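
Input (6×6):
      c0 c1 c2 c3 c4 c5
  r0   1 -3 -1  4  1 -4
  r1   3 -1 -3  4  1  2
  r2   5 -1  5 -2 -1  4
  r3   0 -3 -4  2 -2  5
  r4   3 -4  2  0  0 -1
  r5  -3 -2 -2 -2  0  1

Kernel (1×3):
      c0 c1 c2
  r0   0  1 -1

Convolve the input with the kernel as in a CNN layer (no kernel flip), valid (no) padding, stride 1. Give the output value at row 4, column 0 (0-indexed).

-6

The receptive field on the input at this output position is [3 -4 2]. Elementwise product with the kernel and sum: -4·1 + 2·-1.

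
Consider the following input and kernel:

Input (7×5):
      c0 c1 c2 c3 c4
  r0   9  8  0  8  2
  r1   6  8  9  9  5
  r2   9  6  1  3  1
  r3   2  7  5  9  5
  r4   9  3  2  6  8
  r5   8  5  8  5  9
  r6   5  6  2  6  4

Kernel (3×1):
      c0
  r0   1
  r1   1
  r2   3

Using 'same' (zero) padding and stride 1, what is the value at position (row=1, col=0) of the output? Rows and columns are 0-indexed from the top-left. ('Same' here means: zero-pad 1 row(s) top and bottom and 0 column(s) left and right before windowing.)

42

The receptive field on the zero-padded input at this output position is [9 / 6 / 9]. Elementwise product with the kernel and sum: 9·1 + 6·1 + 9·3.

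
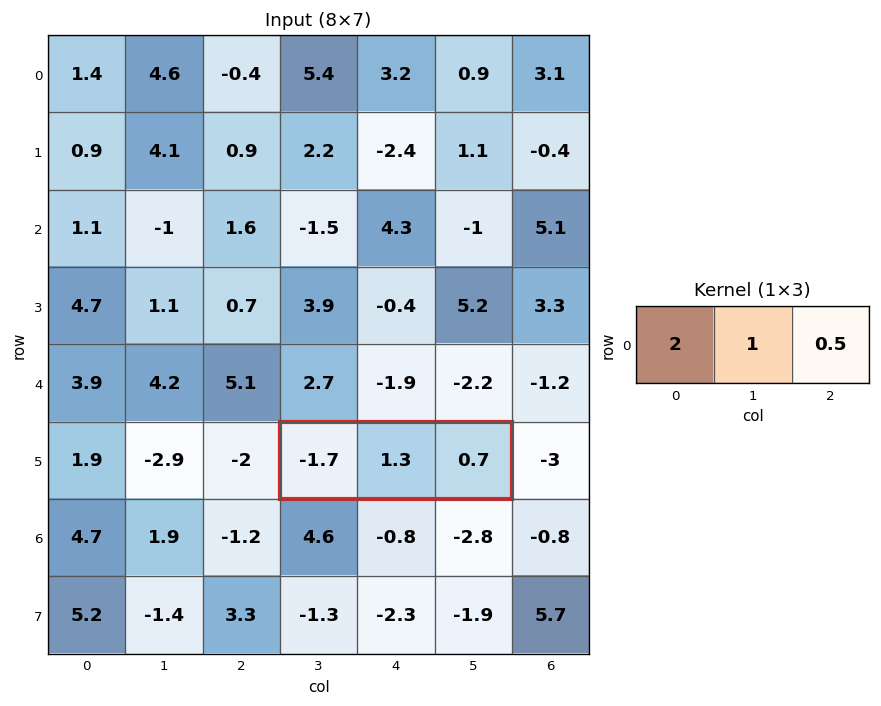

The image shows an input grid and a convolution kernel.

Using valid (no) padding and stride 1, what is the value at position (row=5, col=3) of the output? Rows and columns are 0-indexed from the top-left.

The receptive field on the input at this output position is [-1.7 1.3 0.7]. Elementwise product with the kernel and sum: -1.7·2 + 1.3·1 + 0.7·0.5.

-1.75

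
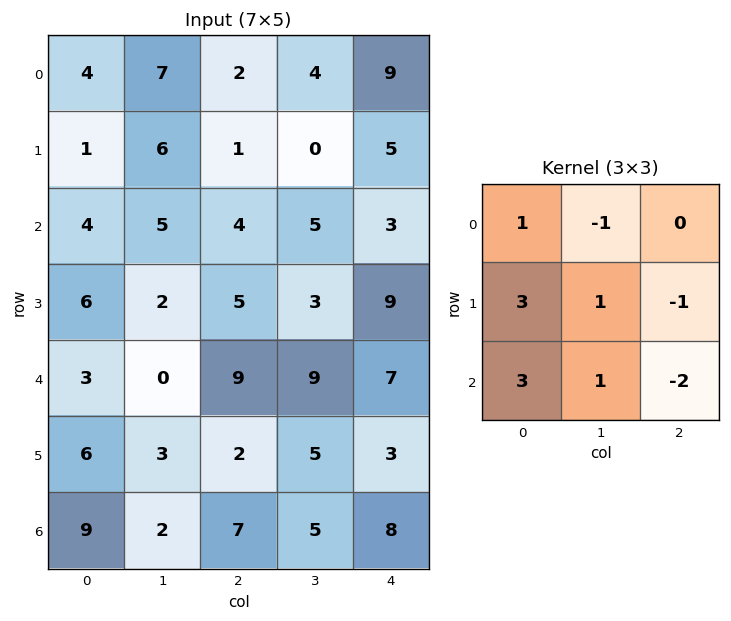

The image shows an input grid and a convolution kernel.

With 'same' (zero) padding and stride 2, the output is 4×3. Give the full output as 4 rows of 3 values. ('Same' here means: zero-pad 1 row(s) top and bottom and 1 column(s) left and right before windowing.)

-14 38 26
0 24 31
-3 -2 46
1 9 25

Output[0,0]: The receptive field on the zero-padded input at this output position is [0 0 0 / 0 4 7 / 0 1 6]. Elementwise product with the kernel and sum: 0·1 + 0·-1 + 0·3 + 4·1 + 7·-1 + 0·3 + 1·1 + 6·-2.
Output[0,1]: The receptive field on the zero-padded input at this output position is [0 0 0 / 7 2 4 / 6 1 0]. Elementwise product with the kernel and sum: 0·1 + 0·-1 + 7·3 + 2·1 + 4·-1 + 6·3 + 1·1 + 0·-2.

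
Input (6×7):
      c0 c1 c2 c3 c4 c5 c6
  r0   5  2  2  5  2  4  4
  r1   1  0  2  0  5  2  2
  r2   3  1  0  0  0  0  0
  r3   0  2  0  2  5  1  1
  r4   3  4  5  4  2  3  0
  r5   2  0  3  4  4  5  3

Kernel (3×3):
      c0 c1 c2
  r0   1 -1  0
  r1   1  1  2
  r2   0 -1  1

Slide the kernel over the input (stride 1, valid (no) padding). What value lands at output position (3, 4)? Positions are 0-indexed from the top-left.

7

The receptive field on the input at this output position is [5 1 1 / 2 3 0 / 4 5 3]. Elementwise product with the kernel and sum: 5·1 + 1·-1 + 2·1 + 3·1 + 0·2 + 5·-1 + 3·1.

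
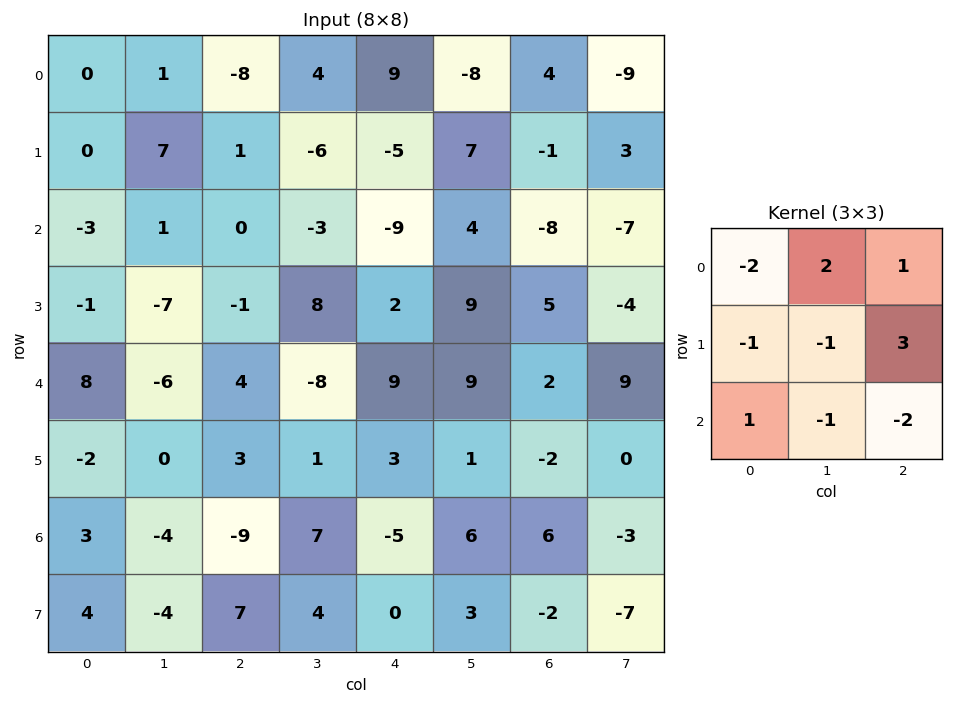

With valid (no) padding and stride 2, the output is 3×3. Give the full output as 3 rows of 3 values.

-14 44 -32
19 -22 18
12 -16 -31

Output[0,0]: The receptive field on the input at this output position is [0 1 -8 / 0 7 1 / -3 1 0]. Elementwise product with the kernel and sum: 0·-2 + 1·2 + -8·1 + 0·-1 + 7·-1 + 1·3 + -3·1 + 1·-1 + 0·-2.
Output[0,1]: The receptive field on the input at this output position is [-8 4 9 / 1 -6 -5 / 0 -3 -9]. Elementwise product with the kernel and sum: -8·-2 + 4·2 + 9·1 + 1·-1 + -6·-1 + -5·3 + 0·1 + -3·-1 + -9·-2.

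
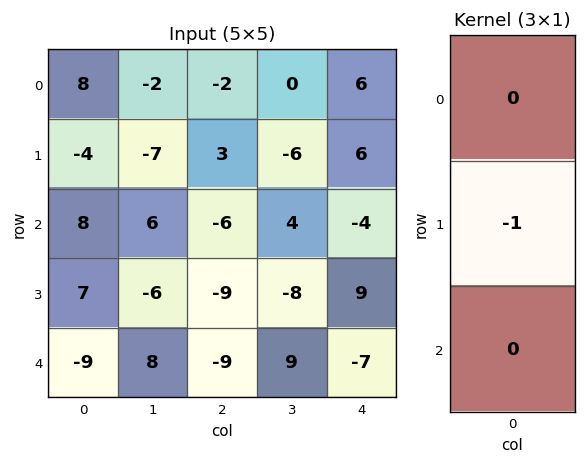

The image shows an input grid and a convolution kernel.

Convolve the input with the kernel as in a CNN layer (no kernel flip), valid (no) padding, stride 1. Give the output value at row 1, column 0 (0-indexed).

-8

The receptive field on the input at this output position is [-4 / 8 / 7]. Elementwise product with the kernel and sum: 8·-1.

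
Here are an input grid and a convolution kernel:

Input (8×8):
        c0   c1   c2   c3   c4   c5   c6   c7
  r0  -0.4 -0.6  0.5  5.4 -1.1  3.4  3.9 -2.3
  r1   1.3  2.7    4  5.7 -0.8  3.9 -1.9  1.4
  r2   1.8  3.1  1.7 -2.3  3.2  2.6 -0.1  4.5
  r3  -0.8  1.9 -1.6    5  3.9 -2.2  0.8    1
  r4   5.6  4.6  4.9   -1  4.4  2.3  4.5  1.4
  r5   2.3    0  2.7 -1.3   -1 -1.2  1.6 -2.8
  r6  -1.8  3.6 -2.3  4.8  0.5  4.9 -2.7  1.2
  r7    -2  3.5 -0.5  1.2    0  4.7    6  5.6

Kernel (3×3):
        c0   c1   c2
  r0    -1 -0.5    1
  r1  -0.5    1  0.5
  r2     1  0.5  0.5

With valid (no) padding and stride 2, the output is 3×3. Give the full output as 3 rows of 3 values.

Output[0,0]: The receptive field on the input at this output position is [-0.4 -0.6 0.5 / 1.3 2.7 4 / 1.8 3.1 1.7]. Elementwise product with the kernel and sum: -0.4·-1 + -0.6·-0.5 + 0.5·1 + 1.3·-0.5 + 2.7·1 + 4·0.5 + 1.8·1 + 3.1·0.5 + 1.7·0.5.

9.45 1.15 11.1
10.2 17 -0.55
-3.95 -2.8 0.65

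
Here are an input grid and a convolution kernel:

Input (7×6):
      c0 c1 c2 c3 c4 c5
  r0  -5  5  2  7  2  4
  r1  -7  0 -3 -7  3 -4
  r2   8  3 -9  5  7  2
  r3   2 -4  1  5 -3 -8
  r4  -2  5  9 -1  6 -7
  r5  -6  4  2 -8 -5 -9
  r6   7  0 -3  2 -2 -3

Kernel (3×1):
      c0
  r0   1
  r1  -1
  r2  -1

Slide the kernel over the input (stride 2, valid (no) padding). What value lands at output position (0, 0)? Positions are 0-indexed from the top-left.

The receptive field on the input at this output position is [-5 / -7 / 8]. Elementwise product with the kernel and sum: -5·1 + -7·-1 + 8·-1.

-6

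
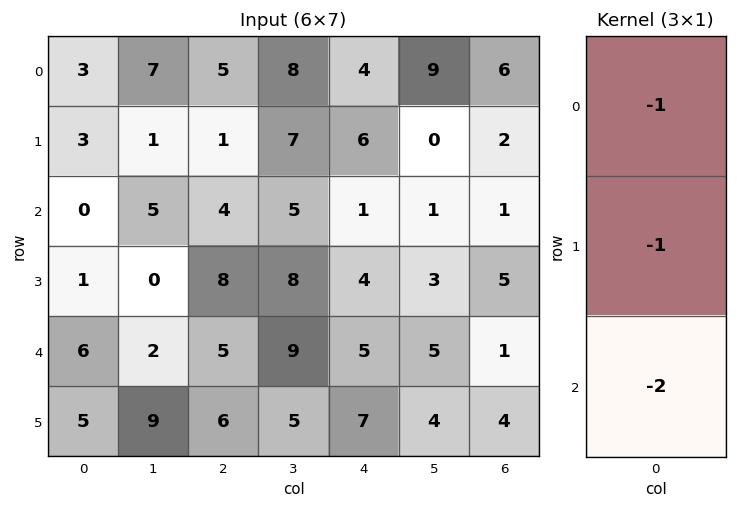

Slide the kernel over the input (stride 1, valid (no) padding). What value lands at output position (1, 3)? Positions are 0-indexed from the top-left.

The receptive field on the input at this output position is [7 / 5 / 8]. Elementwise product with the kernel and sum: 7·-1 + 5·-1 + 8·-2.

-28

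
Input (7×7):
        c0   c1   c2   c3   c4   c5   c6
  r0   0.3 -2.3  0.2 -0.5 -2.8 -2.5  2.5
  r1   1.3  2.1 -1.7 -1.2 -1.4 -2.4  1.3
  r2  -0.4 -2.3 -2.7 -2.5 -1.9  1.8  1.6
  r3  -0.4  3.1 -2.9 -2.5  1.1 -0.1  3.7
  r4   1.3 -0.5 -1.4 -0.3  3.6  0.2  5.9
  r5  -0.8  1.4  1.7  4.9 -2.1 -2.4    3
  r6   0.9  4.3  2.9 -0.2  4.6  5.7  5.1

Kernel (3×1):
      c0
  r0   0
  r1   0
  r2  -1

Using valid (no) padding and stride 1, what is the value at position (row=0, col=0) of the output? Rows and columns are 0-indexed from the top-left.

0.4

The receptive field on the input at this output position is [0.3 / 1.3 / -0.4]. Elementwise product with the kernel and sum: -0.4·-1.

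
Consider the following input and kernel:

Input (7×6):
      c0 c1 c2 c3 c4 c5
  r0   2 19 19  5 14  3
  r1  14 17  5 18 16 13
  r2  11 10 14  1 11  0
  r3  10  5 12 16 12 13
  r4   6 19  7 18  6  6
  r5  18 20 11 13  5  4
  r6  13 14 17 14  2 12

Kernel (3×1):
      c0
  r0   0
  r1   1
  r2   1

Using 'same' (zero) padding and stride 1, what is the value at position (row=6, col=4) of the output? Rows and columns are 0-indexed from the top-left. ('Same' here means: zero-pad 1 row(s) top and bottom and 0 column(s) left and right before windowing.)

The receptive field on the zero-padded input at this output position is [5 / 2 / 0]. Elementwise product with the kernel and sum: 2·1 + 0·1.

2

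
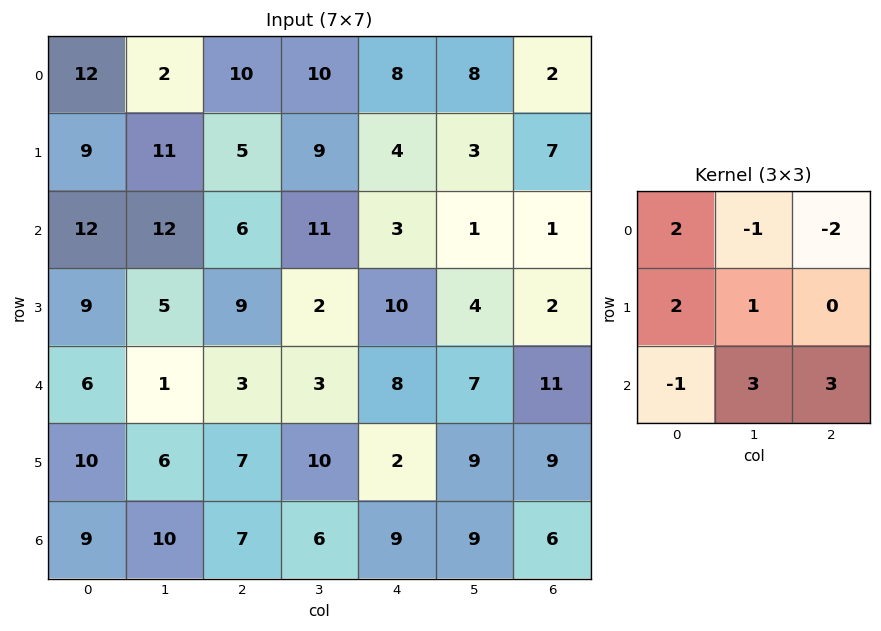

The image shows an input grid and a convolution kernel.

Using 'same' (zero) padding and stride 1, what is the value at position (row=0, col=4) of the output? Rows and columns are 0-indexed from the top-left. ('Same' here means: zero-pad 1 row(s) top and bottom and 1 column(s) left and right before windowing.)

40

The receptive field on the zero-padded input at this output position is [0 0 0 / 10 8 8 / 9 4 3]. Elementwise product with the kernel and sum: 0·2 + 0·-1 + 0·-2 + 10·2 + 8·1 + 9·-1 + 4·3 + 3·3.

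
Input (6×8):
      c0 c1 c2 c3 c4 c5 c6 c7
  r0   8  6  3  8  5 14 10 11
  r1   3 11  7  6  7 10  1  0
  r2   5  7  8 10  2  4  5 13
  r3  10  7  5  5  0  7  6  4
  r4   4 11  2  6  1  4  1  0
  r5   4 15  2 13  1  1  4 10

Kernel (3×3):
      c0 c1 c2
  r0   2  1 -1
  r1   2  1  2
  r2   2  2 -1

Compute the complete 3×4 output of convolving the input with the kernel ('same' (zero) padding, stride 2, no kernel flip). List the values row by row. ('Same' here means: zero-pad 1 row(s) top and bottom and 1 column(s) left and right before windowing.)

Output[0,0]: The receptive field on the zero-padded input at this output position is [0 0 0 / 0 8 6 / 0 3 11]. Elementwise product with the kernel and sum: 0·2 + 0·1 + 0·-1 + 0·2 + 8·1 + 6·2 + 0·2 + 3·2 + 11·-1.
Output[0,1]: The receptive field on the zero-padded input at this output position is [0 0 0 / 6 3 8 / 11 7 6]. Elementwise product with the kernel and sum: 0·2 + 0·1 + 0·-1 + 6·2 + 3·1 + 8·2 + 11·2 + 7·2 + 6·-1.

15 61 65 82
24 84 42 82
22 71 51 25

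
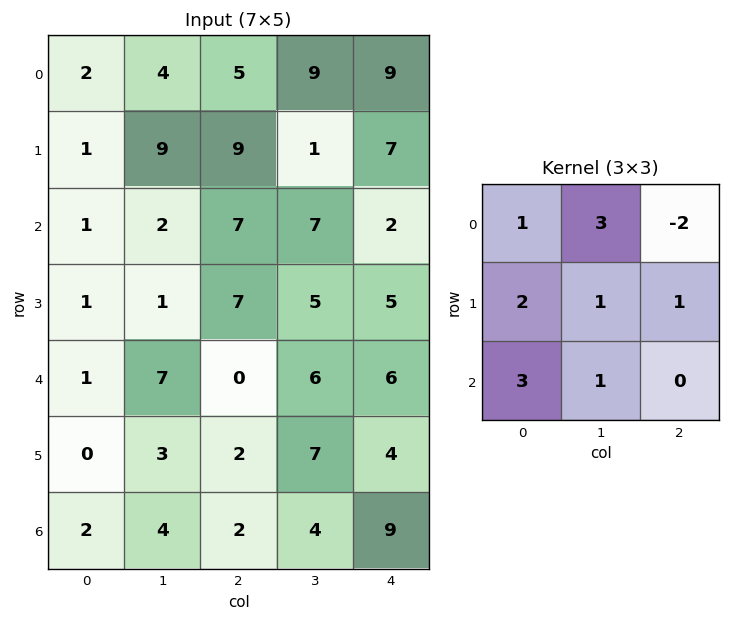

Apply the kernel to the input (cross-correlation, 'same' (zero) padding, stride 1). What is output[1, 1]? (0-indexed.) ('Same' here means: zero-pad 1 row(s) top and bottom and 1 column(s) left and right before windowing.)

29

The receptive field on the zero-padded input at this output position is [2 4 5 / 1 9 9 / 1 2 7]. Elementwise product with the kernel and sum: 2·1 + 4·3 + 5·-2 + 1·2 + 9·1 + 9·1 + 1·3 + 2·1.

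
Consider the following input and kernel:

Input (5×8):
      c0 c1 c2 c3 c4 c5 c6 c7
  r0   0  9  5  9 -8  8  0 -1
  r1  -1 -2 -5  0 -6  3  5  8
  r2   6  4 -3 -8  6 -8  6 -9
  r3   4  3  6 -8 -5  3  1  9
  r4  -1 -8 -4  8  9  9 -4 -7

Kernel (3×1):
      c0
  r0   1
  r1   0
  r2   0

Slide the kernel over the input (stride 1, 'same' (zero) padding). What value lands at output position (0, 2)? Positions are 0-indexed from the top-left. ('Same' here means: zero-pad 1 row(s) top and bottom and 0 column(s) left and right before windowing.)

0

The receptive field on the zero-padded input at this output position is [0 / 5 / -5]. Elementwise product with the kernel and sum: 0·1.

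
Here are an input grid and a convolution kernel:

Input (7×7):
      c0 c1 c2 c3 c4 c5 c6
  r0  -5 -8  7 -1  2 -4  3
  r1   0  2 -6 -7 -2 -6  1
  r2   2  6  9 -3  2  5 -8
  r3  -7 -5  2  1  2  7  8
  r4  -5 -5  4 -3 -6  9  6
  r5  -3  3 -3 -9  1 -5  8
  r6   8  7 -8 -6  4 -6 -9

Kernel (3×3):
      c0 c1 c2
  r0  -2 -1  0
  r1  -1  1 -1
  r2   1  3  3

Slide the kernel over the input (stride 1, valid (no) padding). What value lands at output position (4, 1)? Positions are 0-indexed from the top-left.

The receptive field on the input at this output position is [-5 4 -3 / 3 -3 -9 / 7 -8 -6]. Elementwise product with the kernel and sum: -5·-2 + 4·-1 + 3·-1 + -3·1 + -9·-1 + 7·1 + -8·3 + -6·3.

-26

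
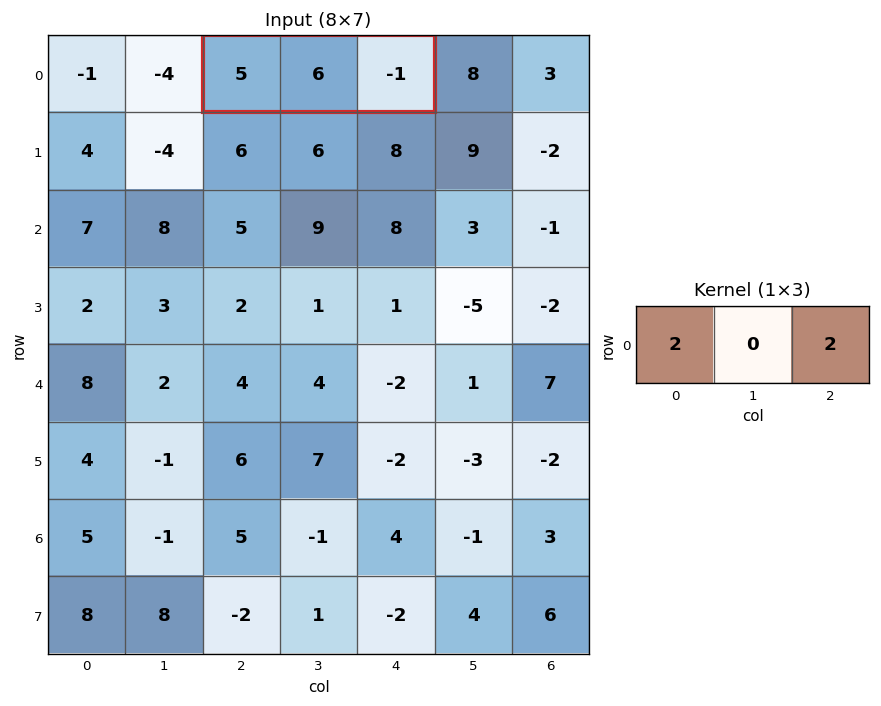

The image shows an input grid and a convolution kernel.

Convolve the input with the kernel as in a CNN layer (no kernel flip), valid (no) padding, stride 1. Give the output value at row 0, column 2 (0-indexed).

8

The receptive field on the input at this output position is [5 6 -1]. Elementwise product with the kernel and sum: 5·2 + -1·2.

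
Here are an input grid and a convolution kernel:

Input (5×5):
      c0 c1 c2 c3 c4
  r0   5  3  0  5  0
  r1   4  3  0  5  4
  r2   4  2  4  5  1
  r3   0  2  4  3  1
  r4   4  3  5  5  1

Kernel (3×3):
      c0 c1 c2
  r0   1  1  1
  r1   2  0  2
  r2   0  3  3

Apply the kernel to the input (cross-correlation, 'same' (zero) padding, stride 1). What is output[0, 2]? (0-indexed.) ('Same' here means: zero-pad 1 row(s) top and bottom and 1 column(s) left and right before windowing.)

31

The receptive field on the zero-padded input at this output position is [0 0 0 / 3 0 5 / 3 0 5]. Elementwise product with the kernel and sum: 0·1 + 0·1 + 0·1 + 3·2 + 5·2 + 0·3 + 5·3.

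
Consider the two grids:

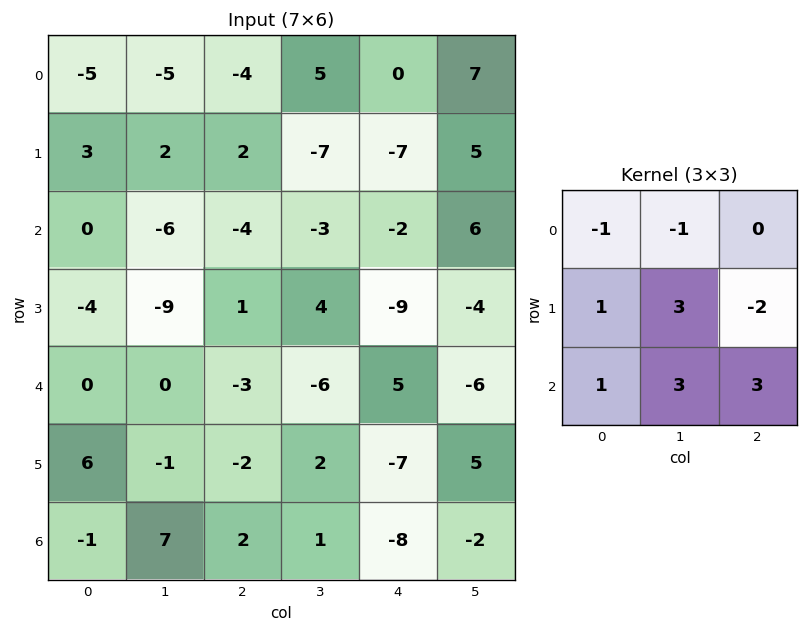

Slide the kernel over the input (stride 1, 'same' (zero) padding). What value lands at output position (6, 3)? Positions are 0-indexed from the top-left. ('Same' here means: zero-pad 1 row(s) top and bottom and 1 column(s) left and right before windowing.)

The receptive field on the zero-padded input at this output position is [-2 2 -7 / 2 1 -8 / 0 0 0]. Elementwise product with the kernel and sum: -2·-1 + 2·-1 + 2·1 + 1·3 + -8·-2 + 0·1 + 0·3 + 0·3.

21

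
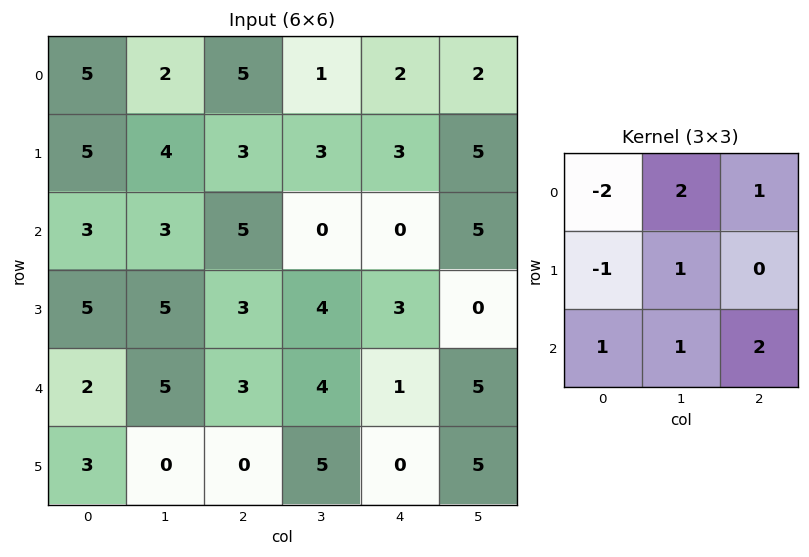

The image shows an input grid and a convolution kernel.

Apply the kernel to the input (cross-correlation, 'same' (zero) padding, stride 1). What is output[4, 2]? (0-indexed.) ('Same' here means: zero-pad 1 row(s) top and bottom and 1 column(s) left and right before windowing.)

The receptive field on the zero-padded input at this output position is [5 3 4 / 5 3 4 / 0 0 5]. Elementwise product with the kernel and sum: 5·-2 + 3·2 + 4·1 + 5·-1 + 3·1 + 0·1 + 0·1 + 5·2.

8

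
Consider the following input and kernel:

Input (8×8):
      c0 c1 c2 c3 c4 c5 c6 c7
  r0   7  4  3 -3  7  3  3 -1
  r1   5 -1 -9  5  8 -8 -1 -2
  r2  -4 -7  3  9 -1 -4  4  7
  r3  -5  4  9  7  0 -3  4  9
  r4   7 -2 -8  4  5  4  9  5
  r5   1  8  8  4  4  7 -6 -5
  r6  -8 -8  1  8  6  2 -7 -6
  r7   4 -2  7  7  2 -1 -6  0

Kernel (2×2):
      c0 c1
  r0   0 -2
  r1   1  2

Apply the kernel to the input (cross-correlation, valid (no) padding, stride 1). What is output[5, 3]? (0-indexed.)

12

The receptive field on the input at this output position is [4 4 / 8 6]. Elementwise product with the kernel and sum: 4·-2 + 8·1 + 6·2.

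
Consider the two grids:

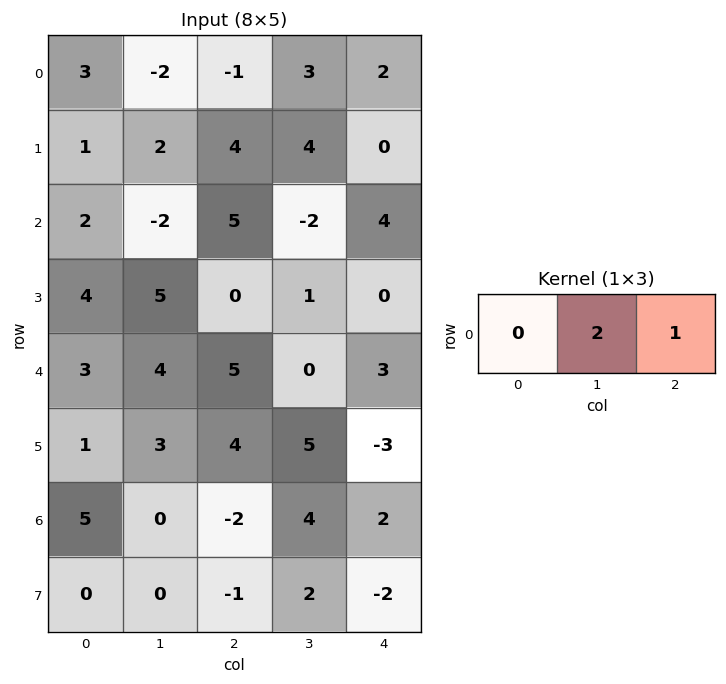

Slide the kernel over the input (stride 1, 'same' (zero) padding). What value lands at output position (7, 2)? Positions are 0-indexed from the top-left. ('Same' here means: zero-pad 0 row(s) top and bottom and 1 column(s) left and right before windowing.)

The receptive field on the zero-padded input at this output position is [0 -1 2]. Elementwise product with the kernel and sum: -1·2 + 2·1.

0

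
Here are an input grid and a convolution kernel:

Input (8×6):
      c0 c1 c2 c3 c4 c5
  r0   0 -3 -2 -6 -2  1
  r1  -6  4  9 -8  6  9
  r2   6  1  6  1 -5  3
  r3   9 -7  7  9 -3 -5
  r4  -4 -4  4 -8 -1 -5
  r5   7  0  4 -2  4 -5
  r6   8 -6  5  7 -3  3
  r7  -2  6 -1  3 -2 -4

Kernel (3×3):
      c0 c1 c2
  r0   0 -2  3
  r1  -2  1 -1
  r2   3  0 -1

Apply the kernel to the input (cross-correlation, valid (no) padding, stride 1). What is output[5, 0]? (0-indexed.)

The receptive field on the input at this output position is [7 0 4 / 8 -6 5 / -2 6 -1]. Elementwise product with the kernel and sum: 0·-2 + 4·3 + 8·-2 + -6·1 + 5·-1 + -2·3 + -1·-1.

-20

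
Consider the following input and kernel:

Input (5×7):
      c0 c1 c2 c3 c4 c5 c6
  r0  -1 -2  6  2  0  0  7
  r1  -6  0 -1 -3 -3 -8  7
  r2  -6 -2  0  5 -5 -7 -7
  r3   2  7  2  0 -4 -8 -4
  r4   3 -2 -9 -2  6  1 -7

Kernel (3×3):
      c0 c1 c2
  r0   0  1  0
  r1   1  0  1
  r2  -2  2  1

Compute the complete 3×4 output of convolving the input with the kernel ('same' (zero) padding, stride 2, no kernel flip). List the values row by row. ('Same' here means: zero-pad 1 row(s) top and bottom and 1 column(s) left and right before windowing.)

-14 -5 -6 30
3 -8 -21 8
0 -2 -5 -3

Output[0,0]: The receptive field on the zero-padded input at this output position is [0 0 0 / 0 -1 -2 / 0 -6 0]. Elementwise product with the kernel and sum: 0·1 + 0·1 + -2·1 + 0·-2 + -6·2 + 0·1.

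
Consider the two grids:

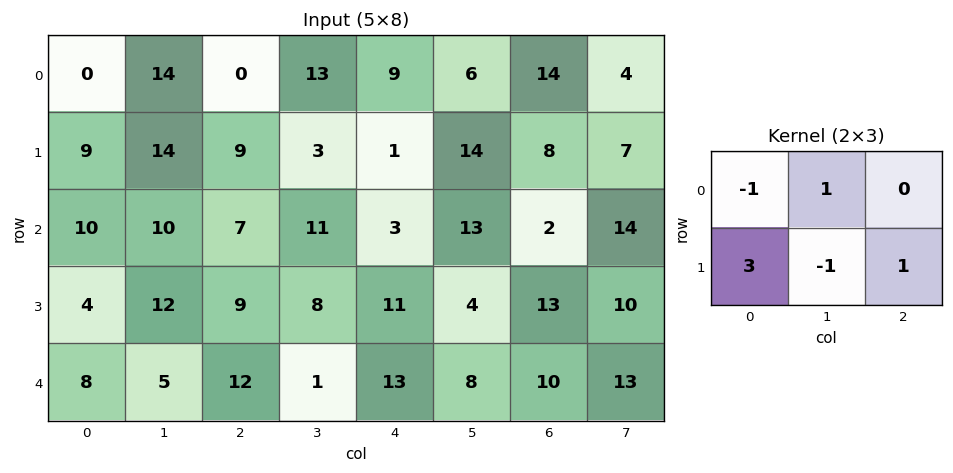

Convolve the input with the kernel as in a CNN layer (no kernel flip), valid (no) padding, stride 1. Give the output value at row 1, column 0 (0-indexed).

The receptive field on the input at this output position is [9 14 9 / 10 10 7]. Elementwise product with the kernel and sum: 9·-1 + 14·1 + 10·3 + 10·-1 + 7·1.

32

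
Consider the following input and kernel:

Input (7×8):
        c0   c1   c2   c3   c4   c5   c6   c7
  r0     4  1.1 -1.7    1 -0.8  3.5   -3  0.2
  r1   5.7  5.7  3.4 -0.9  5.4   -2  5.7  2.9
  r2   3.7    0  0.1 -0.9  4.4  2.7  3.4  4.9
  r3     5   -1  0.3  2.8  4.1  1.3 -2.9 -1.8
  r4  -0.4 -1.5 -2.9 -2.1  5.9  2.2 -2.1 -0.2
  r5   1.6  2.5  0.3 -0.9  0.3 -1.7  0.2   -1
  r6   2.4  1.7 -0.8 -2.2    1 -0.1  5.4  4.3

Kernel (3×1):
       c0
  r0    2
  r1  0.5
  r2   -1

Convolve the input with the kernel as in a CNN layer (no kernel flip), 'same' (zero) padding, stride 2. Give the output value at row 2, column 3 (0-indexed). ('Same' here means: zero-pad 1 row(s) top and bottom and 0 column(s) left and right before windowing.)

The receptive field on the zero-padded input at this output position is [-2.9 / -2.1 / 0.2]. Elementwise product with the kernel and sum: -2.9·2 + -2.1·0.5 + 0.2·-1.

-7.05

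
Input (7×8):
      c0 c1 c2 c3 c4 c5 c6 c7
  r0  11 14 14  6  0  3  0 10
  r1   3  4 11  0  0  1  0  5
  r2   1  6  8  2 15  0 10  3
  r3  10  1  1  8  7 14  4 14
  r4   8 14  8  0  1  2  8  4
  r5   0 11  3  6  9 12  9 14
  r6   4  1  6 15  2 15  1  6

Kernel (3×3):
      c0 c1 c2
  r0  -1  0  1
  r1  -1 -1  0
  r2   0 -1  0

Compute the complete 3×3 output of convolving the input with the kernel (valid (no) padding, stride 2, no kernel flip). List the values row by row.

Output[0,0]: The receptive field on the input at this output position is [11 14 14 / 3 4 11 / 1 6 8]. Elementwise product with the kernel and sum: 11·-1 + 14·1 + 3·-1 + 4·-1 + 6·-1.

-10 -27 -1
-18 -2 -28
-12 -31 -29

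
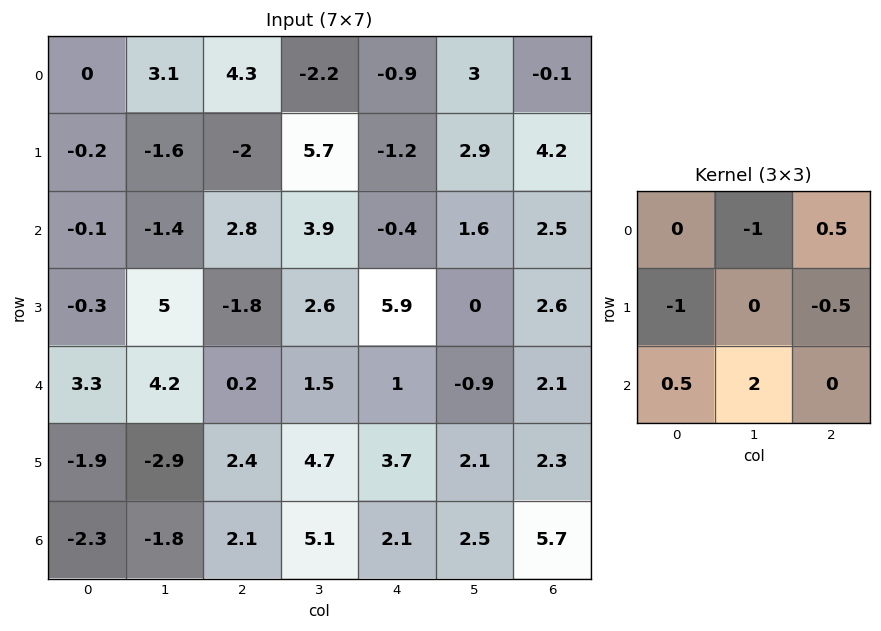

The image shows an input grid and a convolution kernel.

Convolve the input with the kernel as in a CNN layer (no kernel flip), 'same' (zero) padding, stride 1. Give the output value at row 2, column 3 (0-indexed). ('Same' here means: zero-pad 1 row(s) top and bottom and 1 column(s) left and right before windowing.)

-4.6

The receptive field on the zero-padded input at this output position is [-2 5.7 -1.2 / 2.8 3.9 -0.4 / -1.8 2.6 5.9]. Elementwise product with the kernel and sum: 5.7·-1 + -1.2·0.5 + 2.8·-1 + -0.4·-0.5 + -1.8·0.5 + 2.6·2.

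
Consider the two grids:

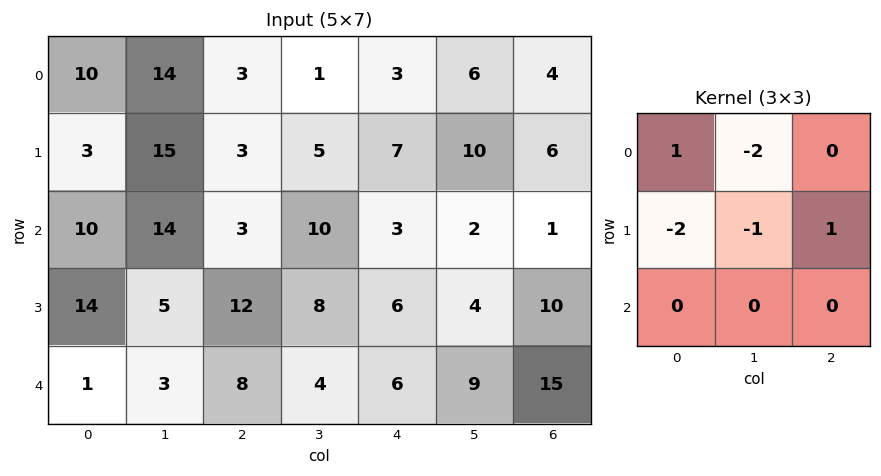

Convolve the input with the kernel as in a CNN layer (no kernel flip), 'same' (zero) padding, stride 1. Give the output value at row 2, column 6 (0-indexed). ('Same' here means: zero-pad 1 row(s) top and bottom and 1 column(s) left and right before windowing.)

-7

The receptive field on the zero-padded input at this output position is [10 6 0 / 2 1 0 / 4 10 0]. Elementwise product with the kernel and sum: 10·1 + 6·-2 + 2·-2 + 1·-1 + 0·1.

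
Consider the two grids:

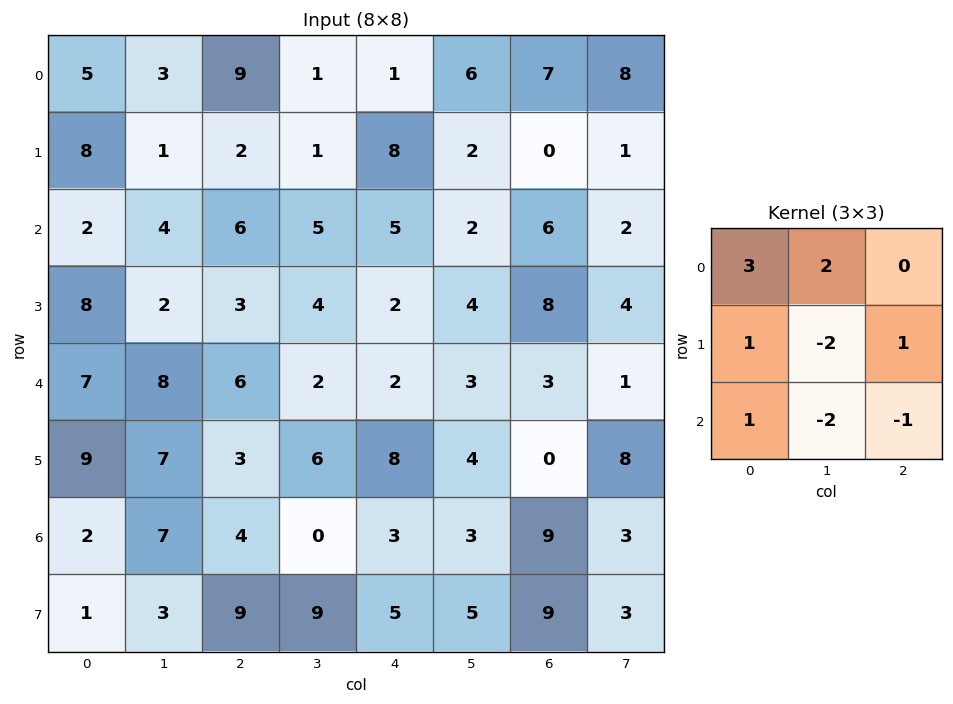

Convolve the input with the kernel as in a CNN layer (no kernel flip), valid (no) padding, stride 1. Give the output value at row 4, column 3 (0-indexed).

The receptive field on the input at this output position is [2 2 3 / 6 8 4 / 0 3 3]. Elementwise product with the kernel and sum: 2·3 + 2·2 + 6·1 + 8·-2 + 4·1 + 0·1 + 3·-2 + 3·-1.

-5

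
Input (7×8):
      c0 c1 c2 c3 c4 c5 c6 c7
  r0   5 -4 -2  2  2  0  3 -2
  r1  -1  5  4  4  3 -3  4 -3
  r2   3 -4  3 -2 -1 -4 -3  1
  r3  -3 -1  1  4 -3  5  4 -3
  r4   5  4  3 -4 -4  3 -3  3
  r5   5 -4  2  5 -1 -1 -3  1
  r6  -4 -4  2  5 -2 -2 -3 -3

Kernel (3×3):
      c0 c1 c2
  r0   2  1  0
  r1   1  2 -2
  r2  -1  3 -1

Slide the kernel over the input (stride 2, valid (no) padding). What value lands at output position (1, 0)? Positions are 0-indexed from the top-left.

The receptive field on the input at this output position is [3 -4 3 / -3 -1 1 / 5 4 3]. Elementwise product with the kernel and sum: 3·2 + -4·1 + -3·1 + -1·2 + 1·-2 + 5·-1 + 4·3 + 3·-1.

-1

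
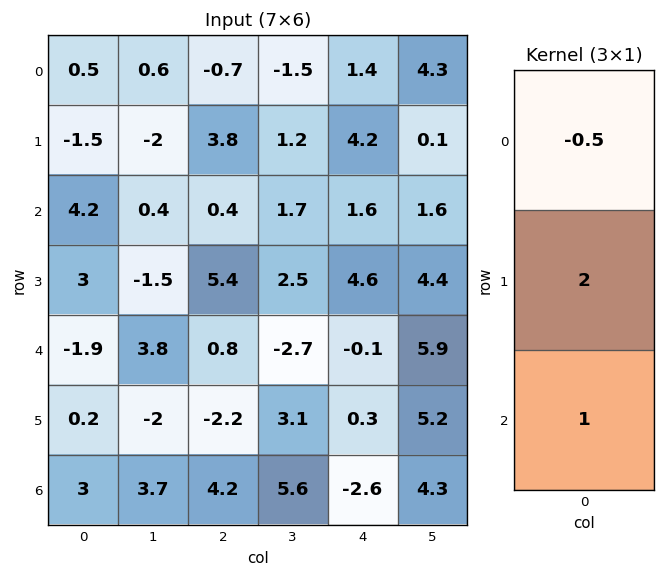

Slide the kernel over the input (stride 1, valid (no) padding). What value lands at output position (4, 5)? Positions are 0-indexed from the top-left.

The receptive field on the input at this output position is [5.9 / 5.2 / 4.3]. Elementwise product with the kernel and sum: 5.9·-0.5 + 5.2·2 + 4.3·1.

11.75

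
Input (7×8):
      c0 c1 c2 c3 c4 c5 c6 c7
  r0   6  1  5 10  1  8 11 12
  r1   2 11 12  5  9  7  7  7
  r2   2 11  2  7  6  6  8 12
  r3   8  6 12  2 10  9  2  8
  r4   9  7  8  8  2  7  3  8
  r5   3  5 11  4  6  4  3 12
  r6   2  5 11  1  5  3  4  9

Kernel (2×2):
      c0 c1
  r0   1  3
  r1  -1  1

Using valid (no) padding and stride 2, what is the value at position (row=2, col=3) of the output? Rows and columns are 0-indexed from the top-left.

36

The receptive field on the input at this output position is [3 8 / 3 12]. Elementwise product with the kernel and sum: 3·1 + 8·3 + 3·-1 + 12·1.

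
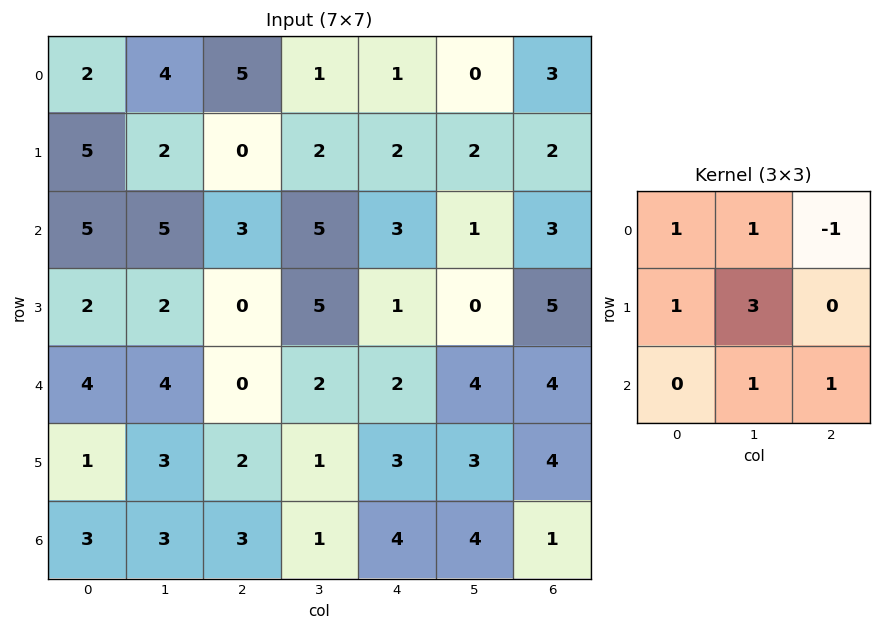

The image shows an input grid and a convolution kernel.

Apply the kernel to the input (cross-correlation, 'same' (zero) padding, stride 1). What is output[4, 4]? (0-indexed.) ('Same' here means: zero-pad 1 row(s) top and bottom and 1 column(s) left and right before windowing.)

The receptive field on the zero-padded input at this output position is [5 1 0 / 2 2 4 / 1 3 3]. Elementwise product with the kernel and sum: 5·1 + 1·1 + 0·-1 + 2·1 + 2·3 + 3·1 + 3·1.

20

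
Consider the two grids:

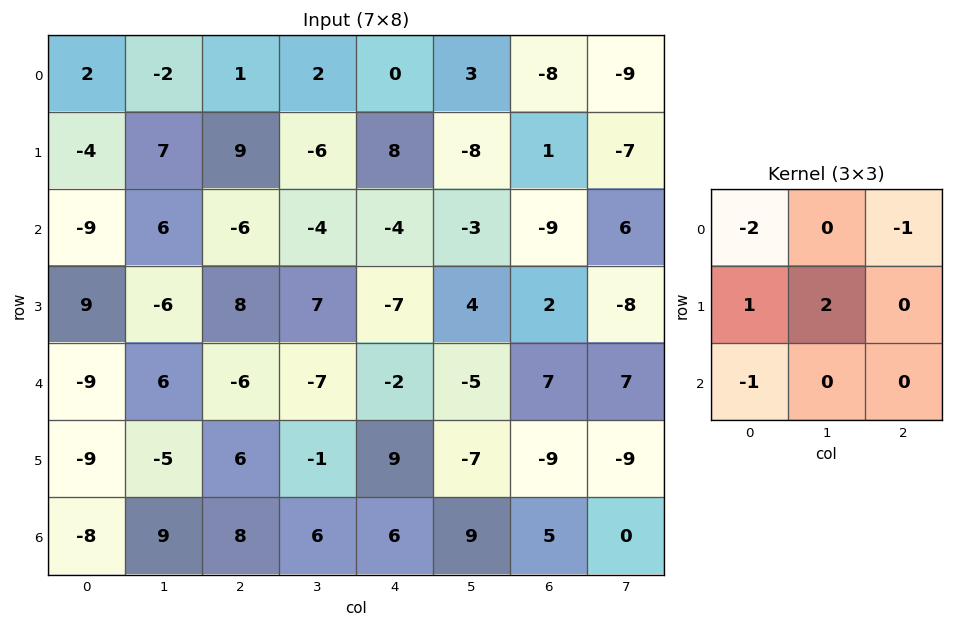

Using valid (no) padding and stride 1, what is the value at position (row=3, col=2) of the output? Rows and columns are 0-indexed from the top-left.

The receptive field on the input at this output position is [8 7 -7 / -6 -7 -2 / 6 -1 9]. Elementwise product with the kernel and sum: 8·-2 + -7·-1 + -6·1 + -7·2 + 6·-1.

-35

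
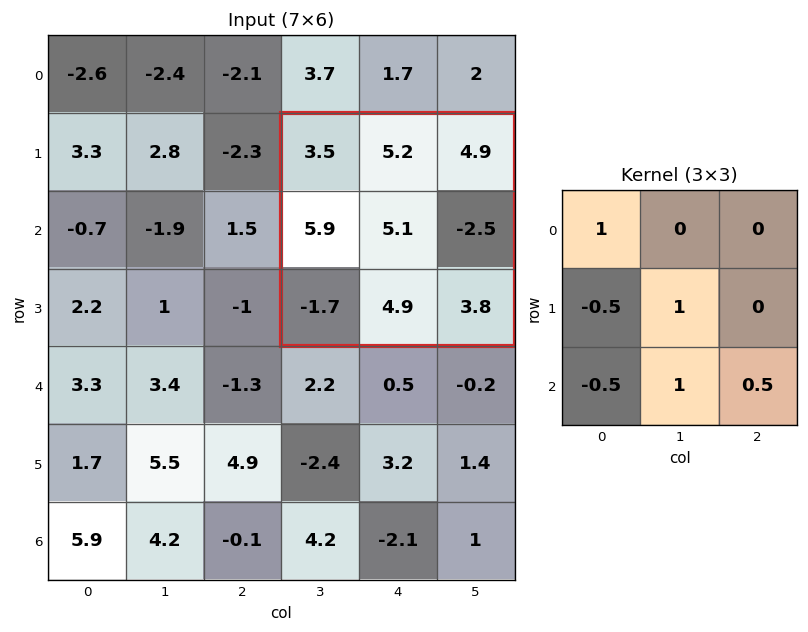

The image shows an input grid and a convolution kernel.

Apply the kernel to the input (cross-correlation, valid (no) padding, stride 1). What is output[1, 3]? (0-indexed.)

13.3

The receptive field on the input at this output position is [3.5 5.2 4.9 / 5.9 5.1 -2.5 / -1.7 4.9 3.8]. Elementwise product with the kernel and sum: 3.5·1 + 5.9·-0.5 + 5.1·1 + -1.7·-0.5 + 4.9·1 + 3.8·0.5.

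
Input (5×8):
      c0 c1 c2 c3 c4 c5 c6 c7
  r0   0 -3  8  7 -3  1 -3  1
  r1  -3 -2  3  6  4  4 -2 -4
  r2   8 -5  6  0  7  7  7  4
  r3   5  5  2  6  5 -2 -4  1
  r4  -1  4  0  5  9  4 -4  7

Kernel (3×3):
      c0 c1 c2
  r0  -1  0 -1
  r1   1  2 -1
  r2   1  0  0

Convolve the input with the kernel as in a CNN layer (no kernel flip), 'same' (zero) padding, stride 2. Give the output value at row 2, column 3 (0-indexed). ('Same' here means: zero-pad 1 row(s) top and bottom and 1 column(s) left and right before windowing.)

-10

The receptive field on the zero-padded input at this output position is [-2 -4 1 / 4 -4 7 / 0 0 0]. Elementwise product with the kernel and sum: -2·-1 + 1·-1 + 4·1 + -4·2 + 7·-1 + 0·1.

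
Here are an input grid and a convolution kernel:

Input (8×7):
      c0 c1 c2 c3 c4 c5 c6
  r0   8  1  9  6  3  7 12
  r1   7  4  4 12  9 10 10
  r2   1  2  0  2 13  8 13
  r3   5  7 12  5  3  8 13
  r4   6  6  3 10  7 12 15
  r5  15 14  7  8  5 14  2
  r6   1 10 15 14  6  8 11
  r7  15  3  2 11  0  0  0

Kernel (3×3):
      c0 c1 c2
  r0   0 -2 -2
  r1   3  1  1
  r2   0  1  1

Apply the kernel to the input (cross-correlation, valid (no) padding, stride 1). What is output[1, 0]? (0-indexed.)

The receptive field on the input at this output position is [7 4 4 / 1 2 0 / 5 7 12]. Elementwise product with the kernel and sum: 4·-2 + 4·-2 + 1·3 + 2·1 + 0·1 + 7·1 + 12·1.

8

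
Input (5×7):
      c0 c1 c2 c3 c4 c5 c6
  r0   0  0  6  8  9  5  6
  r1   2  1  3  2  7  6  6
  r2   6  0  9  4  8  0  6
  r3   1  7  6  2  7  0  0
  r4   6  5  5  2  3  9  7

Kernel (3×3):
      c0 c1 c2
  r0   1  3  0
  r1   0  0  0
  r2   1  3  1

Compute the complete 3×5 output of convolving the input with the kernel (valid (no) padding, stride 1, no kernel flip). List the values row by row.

15 49 59 63 38
33 37 28 46 32
32 49 35 48 45

Output[0,0]: The receptive field on the input at this output position is [0 0 6 / 2 1 3 / 6 0 9]. Elementwise product with the kernel and sum: 0·1 + 0·3 + 6·1 + 0·3 + 9·1.
Output[0,1]: The receptive field on the input at this output position is [0 6 8 / 1 3 2 / 0 9 4]. Elementwise product with the kernel and sum: 0·1 + 6·3 + 0·1 + 9·3 + 4·1.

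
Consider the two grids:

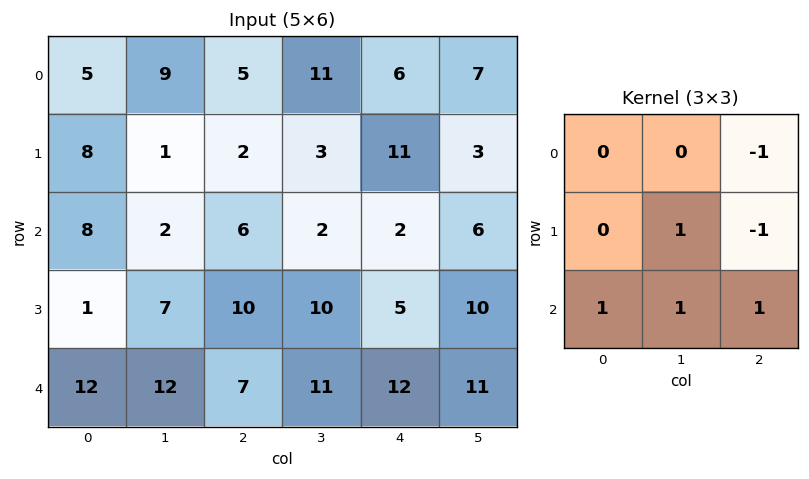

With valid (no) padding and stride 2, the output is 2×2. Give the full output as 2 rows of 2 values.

10 -4
22 33

Output[0,0]: The receptive field on the input at this output position is [5 9 5 / 8 1 2 / 8 2 6]. Elementwise product with the kernel and sum: 5·-1 + 1·1 + 2·-1 + 8·1 + 2·1 + 6·1.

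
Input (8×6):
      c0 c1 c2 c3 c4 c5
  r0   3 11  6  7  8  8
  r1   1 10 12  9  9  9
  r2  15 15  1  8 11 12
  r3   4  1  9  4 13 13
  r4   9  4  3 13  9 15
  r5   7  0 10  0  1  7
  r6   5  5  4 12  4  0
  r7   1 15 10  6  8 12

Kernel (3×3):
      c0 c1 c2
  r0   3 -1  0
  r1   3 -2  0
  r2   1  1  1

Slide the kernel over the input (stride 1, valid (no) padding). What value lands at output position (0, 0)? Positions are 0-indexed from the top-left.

The receptive field on the input at this output position is [3 11 6 / 1 10 12 / 15 15 1]. Elementwise product with the kernel and sum: 3·3 + 11·-1 + 1·3 + 10·-2 + 15·1 + 15·1 + 1·1.

12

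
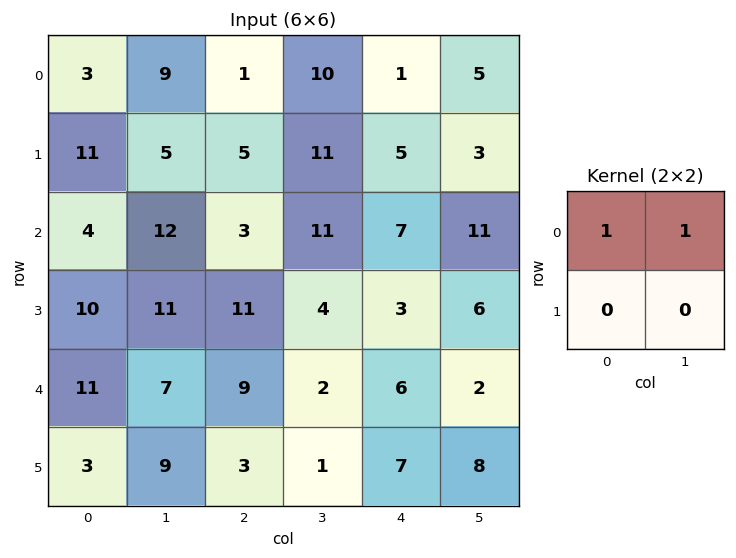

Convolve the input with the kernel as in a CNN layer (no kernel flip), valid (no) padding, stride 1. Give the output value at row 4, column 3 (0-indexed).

8

The receptive field on the input at this output position is [2 6 / 1 7]. Elementwise product with the kernel and sum: 2·1 + 6·1.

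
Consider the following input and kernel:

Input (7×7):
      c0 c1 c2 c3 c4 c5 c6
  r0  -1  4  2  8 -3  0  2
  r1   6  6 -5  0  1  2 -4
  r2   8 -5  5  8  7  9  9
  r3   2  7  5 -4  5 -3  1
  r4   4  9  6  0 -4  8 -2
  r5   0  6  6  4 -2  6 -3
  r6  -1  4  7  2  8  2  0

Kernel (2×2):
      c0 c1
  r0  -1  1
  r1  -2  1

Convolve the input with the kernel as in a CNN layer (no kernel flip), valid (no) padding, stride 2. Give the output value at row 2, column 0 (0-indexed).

11

The receptive field on the input at this output position is [4 9 / 0 6]. Elementwise product with the kernel and sum: 4·-1 + 9·1 + 0·-2 + 6·1.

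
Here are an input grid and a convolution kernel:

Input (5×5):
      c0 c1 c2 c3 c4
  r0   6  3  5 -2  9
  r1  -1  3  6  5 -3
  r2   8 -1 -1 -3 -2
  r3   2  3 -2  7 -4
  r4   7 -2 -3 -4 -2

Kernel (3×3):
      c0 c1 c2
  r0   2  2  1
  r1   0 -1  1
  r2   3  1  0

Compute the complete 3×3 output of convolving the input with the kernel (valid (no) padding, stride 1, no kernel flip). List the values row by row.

49 9 1
19 28 21
27 -7 -34

Output[0,0]: The receptive field on the input at this output position is [6 3 5 / -1 3 6 / 8 -1 -1]. Elementwise product with the kernel and sum: 6·2 + 3·2 + 5·1 + 3·-1 + 6·1 + 8·3 + -1·1.
Output[0,1]: The receptive field on the input at this output position is [3 5 -2 / 3 6 5 / -1 -1 -3]. Elementwise product with the kernel and sum: 3·2 + 5·2 + -2·1 + 6·-1 + 5·1 + -1·3 + -1·1.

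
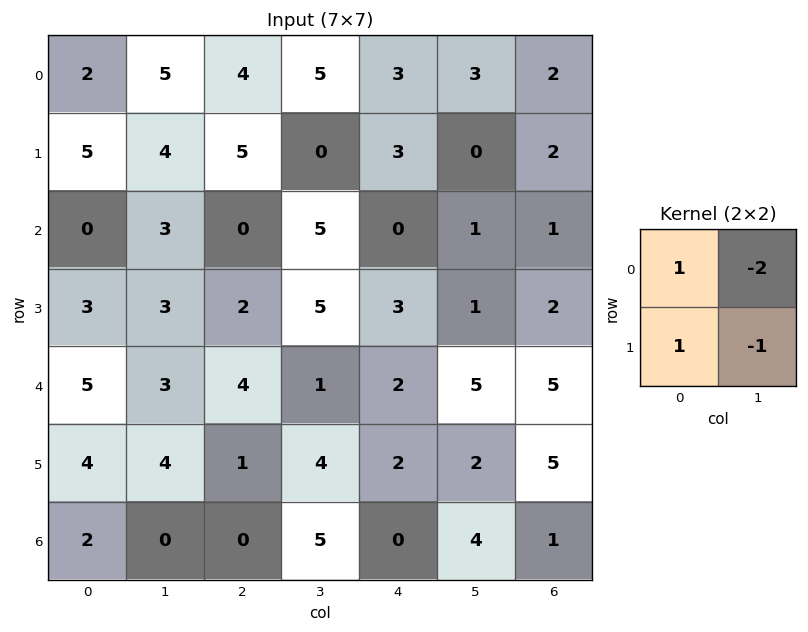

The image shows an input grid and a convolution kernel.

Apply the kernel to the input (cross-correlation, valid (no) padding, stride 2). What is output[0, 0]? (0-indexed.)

The receptive field on the input at this output position is [2 5 / 5 4]. Elementwise product with the kernel and sum: 2·1 + 5·-2 + 5·1 + 4·-1.

-7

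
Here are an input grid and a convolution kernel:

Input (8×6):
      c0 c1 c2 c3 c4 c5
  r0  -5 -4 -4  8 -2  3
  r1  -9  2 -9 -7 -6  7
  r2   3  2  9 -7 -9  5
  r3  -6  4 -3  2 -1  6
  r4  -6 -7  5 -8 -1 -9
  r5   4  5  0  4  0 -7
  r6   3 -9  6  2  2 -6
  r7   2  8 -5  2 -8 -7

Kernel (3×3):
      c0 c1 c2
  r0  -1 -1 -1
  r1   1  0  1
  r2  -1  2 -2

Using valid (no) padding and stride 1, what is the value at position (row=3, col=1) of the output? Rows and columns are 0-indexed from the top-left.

-31

The receptive field on the input at this output position is [4 -3 2 / -7 5 -8 / 5 0 4]. Elementwise product with the kernel and sum: 4·-1 + -3·-1 + 2·-1 + -7·1 + -8·1 + 5·-1 + 0·2 + 4·-2.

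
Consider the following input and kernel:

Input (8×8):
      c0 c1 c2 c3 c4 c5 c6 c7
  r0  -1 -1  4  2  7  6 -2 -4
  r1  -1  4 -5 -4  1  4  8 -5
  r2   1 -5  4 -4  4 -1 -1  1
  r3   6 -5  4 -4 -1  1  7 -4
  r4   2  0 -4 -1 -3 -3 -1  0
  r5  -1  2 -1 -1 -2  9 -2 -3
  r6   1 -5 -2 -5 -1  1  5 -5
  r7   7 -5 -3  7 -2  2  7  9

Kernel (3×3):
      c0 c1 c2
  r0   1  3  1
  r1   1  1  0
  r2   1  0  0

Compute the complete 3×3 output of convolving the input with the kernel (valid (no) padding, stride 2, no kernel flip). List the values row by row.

4 12 32
-7 -8 -3
0 -14 -7

Output[0,0]: The receptive field on the input at this output position is [-1 -1 4 / -1 4 -5 / 1 -5 4]. Elementwise product with the kernel and sum: -1·1 + -1·3 + 4·1 + -1·1 + 4·1 + 1·1.
Output[0,1]: The receptive field on the input at this output position is [4 2 7 / -5 -4 1 / 4 -4 4]. Elementwise product with the kernel and sum: 4·1 + 2·3 + 7·1 + -5·1 + -4·1 + 4·1.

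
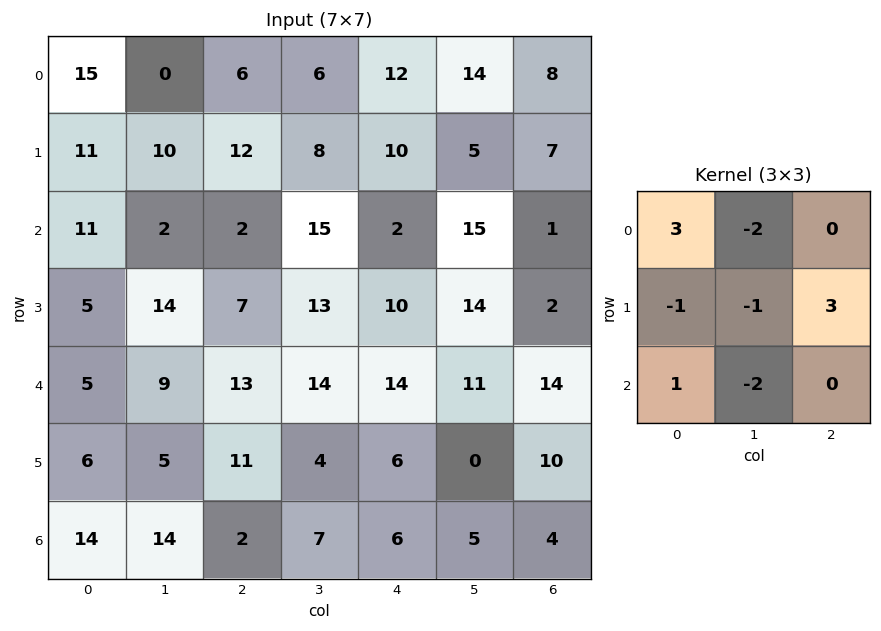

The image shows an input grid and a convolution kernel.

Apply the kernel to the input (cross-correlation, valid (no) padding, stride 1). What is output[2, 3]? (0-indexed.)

46

The receptive field on the input at this output position is [15 2 15 / 13 10 14 / 14 14 11]. Elementwise product with the kernel and sum: 15·3 + 2·-2 + 13·-1 + 10·-1 + 14·3 + 14·1 + 14·-2.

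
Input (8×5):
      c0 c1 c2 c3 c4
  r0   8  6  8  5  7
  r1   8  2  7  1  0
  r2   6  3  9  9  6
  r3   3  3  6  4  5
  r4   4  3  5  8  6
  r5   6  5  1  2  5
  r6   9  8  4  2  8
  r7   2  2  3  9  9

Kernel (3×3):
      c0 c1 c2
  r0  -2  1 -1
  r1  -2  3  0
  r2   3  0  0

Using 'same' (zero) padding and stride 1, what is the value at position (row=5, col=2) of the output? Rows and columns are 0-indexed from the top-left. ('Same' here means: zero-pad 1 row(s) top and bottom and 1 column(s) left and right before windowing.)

8

The receptive field on the zero-padded input at this output position is [3 5 8 / 5 1 2 / 8 4 2]. Elementwise product with the kernel and sum: 3·-2 + 5·1 + 8·-1 + 5·-2 + 1·3 + 8·3.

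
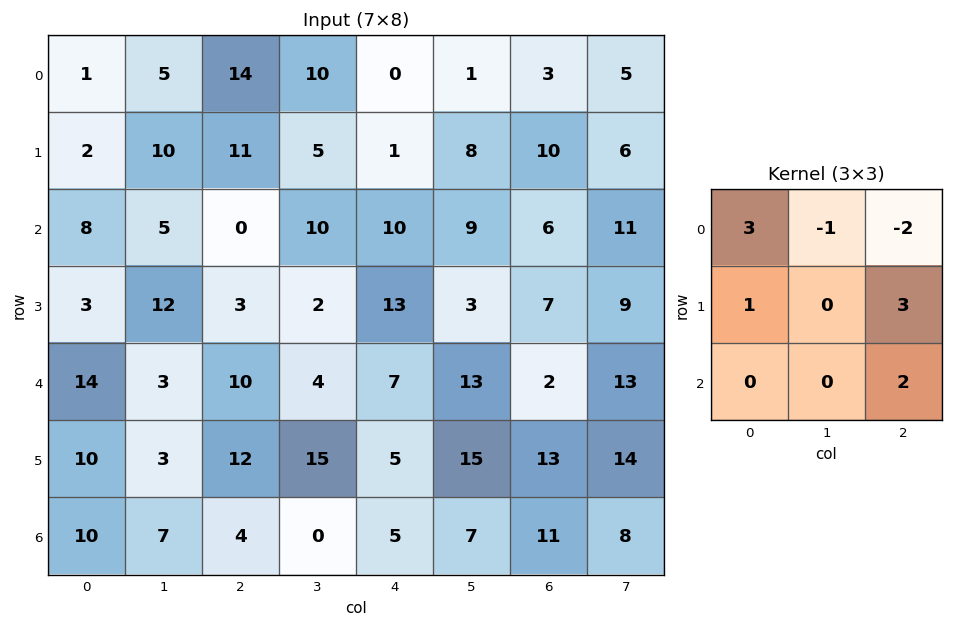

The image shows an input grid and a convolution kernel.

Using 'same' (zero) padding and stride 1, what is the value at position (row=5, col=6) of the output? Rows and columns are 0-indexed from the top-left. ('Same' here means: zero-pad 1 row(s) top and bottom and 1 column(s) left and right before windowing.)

84

The receptive field on the zero-padded input at this output position is [13 2 13 / 15 13 14 / 7 11 8]. Elementwise product with the kernel and sum: 13·3 + 2·-1 + 13·-2 + 15·1 + 14·3 + 8·2.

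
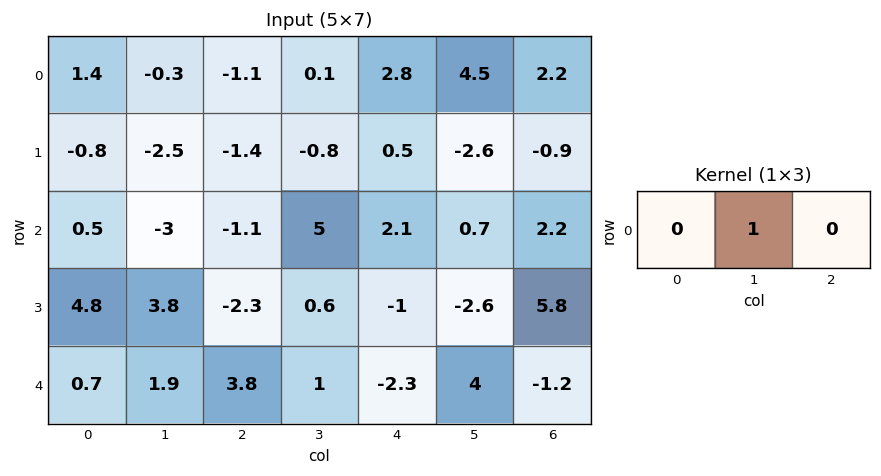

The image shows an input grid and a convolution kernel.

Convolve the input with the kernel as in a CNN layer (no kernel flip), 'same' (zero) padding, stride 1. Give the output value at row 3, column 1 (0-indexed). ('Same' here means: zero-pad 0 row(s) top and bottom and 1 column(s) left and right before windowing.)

3.8

The receptive field on the zero-padded input at this output position is [4.8 3.8 -2.3]. Elementwise product with the kernel and sum: 3.8·1.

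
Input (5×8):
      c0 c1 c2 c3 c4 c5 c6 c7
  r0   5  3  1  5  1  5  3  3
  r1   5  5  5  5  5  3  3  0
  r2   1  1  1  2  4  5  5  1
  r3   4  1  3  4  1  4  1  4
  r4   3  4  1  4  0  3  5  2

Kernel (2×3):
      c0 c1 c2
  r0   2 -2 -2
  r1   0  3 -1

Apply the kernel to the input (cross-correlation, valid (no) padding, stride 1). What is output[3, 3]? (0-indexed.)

-5

The receptive field on the input at this output position is [4 1 4 / 4 0 3]. Elementwise product with the kernel and sum: 4·2 + 1·-2 + 4·-2 + 0·3 + 3·-1.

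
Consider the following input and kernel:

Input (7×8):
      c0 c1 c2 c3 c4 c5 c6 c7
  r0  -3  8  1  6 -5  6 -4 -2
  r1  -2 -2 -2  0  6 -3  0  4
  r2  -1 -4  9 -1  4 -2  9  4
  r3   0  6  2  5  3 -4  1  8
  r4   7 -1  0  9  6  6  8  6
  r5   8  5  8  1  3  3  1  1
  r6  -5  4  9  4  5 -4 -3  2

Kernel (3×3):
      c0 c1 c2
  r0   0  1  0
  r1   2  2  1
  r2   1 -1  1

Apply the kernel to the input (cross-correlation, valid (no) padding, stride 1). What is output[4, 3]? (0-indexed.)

12

The receptive field on the input at this output position is [9 6 6 / 1 3 3 / 4 5 -4]. Elementwise product with the kernel and sum: 6·1 + 1·2 + 3·2 + 3·1 + 4·1 + 5·-1 + -4·1.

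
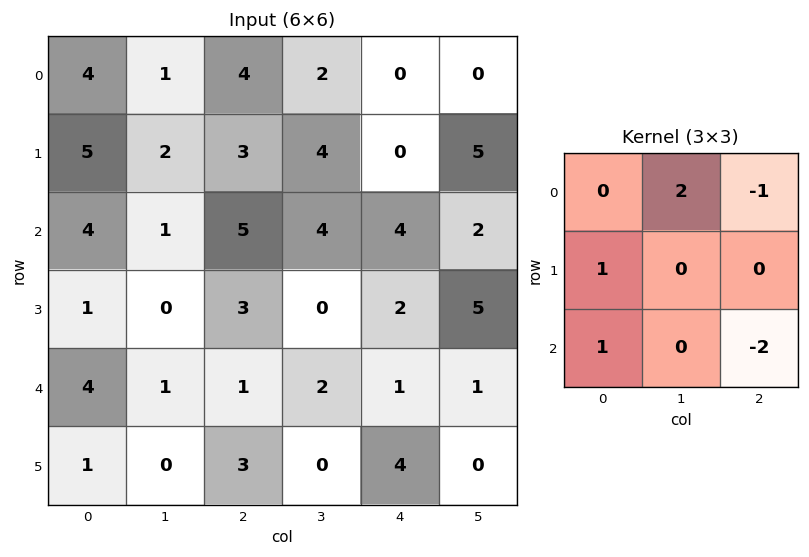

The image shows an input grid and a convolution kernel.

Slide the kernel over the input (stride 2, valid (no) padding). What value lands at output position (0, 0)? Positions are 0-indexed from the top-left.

-3

The receptive field on the input at this output position is [4 1 4 / 5 2 3 / 4 1 5]. Elementwise product with the kernel and sum: 1·2 + 4·-1 + 5·1 + 4·1 + 5·-2.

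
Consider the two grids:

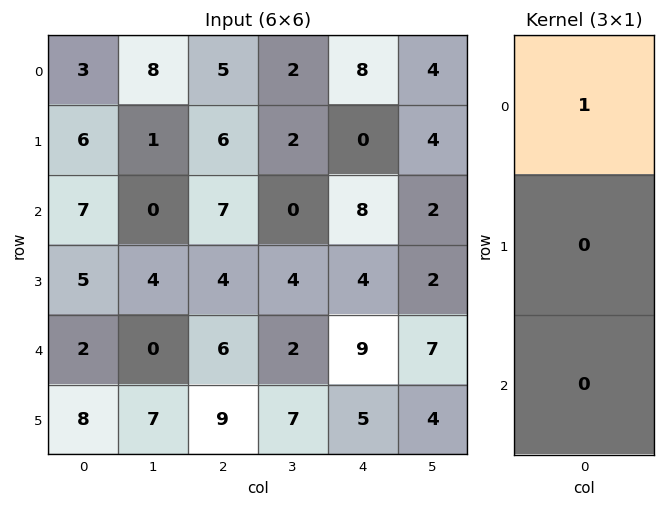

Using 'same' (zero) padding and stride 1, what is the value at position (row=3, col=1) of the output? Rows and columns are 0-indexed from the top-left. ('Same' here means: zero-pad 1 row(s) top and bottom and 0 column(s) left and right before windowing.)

The receptive field on the zero-padded input at this output position is [0 / 4 / 0]. Elementwise product with the kernel and sum: 0·1.

0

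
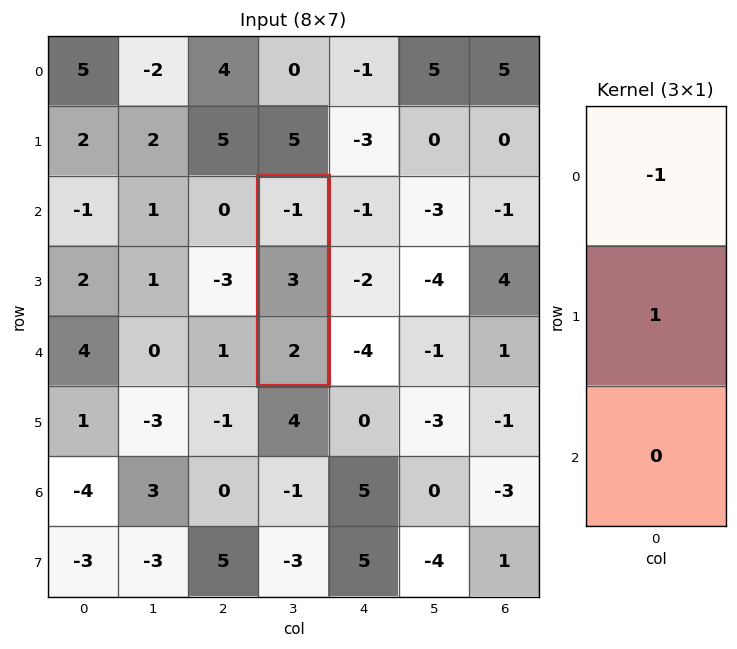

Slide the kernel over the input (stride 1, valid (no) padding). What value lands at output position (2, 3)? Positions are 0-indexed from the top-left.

4

The receptive field on the input at this output position is [-1 / 3 / 2]. Elementwise product with the kernel and sum: -1·-1 + 3·1.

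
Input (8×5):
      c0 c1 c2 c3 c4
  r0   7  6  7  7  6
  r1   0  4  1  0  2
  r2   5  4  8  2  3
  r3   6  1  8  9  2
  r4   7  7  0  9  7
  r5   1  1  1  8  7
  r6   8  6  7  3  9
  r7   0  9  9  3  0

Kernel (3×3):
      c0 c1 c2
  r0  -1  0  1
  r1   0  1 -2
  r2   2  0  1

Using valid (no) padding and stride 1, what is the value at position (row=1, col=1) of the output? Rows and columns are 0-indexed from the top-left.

11

The receptive field on the input at this output position is [4 1 0 / 4 8 2 / 1 8 9]. Elementwise product with the kernel and sum: 4·-1 + 0·1 + 8·1 + 2·-2 + 1·2 + 9·1.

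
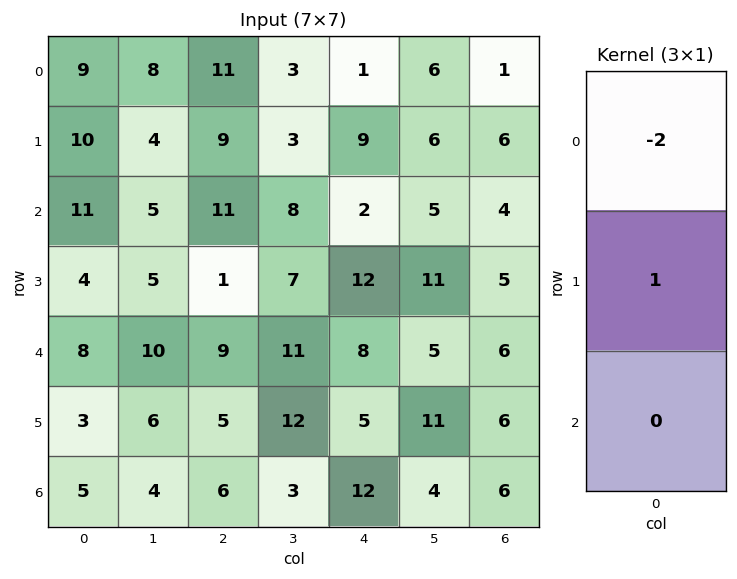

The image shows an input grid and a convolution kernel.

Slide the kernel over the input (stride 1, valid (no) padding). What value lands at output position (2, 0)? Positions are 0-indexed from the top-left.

-18

The receptive field on the input at this output position is [11 / 4 / 8]. Elementwise product with the kernel and sum: 11·-2 + 4·1.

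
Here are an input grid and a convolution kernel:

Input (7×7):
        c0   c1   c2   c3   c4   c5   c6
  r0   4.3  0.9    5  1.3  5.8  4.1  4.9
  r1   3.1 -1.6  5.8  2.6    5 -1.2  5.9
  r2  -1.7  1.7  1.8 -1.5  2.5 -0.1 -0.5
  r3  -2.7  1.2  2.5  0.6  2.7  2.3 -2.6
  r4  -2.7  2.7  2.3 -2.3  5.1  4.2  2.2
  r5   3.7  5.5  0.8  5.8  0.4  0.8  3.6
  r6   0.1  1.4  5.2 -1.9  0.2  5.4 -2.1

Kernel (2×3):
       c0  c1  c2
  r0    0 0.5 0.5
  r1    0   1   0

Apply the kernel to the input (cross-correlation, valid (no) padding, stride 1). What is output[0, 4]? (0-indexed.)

The receptive field on the input at this output position is [5.8 4.1 4.9 / 5 -1.2 5.9]. Elementwise product with the kernel and sum: 4.1·0.5 + 4.9·0.5 + -1.2·1.

3.3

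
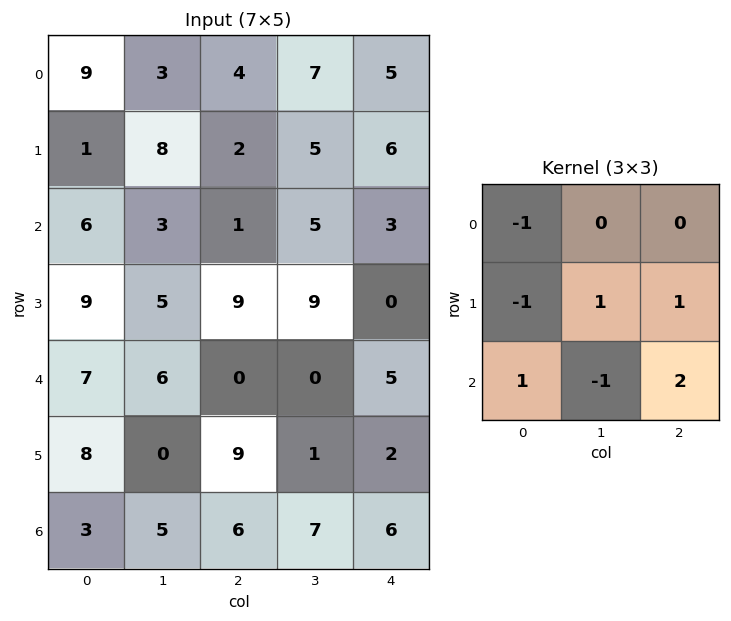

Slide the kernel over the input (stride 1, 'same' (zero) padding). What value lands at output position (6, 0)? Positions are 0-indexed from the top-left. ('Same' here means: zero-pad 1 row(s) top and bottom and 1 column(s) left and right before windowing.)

The receptive field on the zero-padded input at this output position is [0 8 0 / 0 3 5 / 0 0 0]. Elementwise product with the kernel and sum: 0·-1 + 0·-1 + 3·1 + 5·1 + 0·1 + 0·-1 + 0·2.

8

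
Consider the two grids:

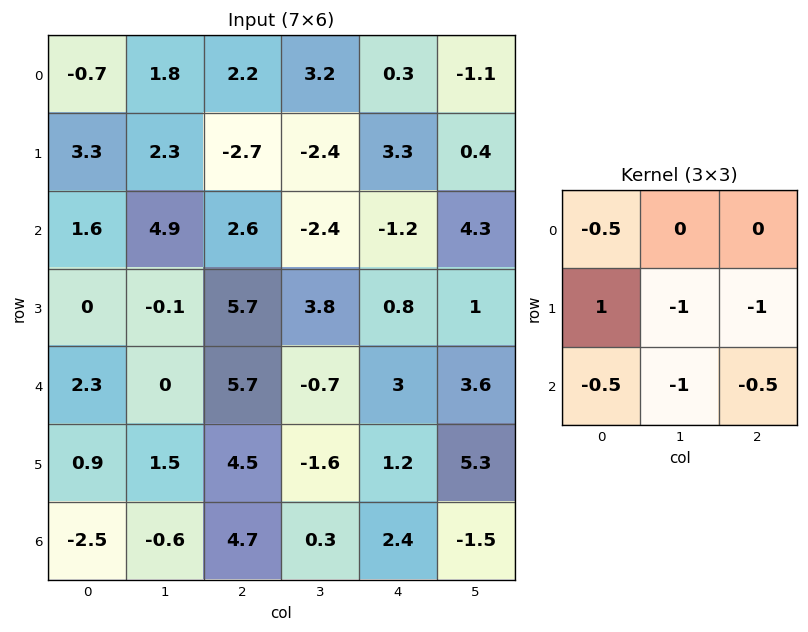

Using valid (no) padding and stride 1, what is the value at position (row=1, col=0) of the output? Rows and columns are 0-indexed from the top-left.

-10.3

The receptive field on the input at this output position is [3.3 2.3 -2.7 / 1.6 4.9 2.6 / 0 -0.1 5.7]. Elementwise product with the kernel and sum: 3.3·-0.5 + 1.6·1 + 4.9·-1 + 2.6·-1 + 0·-0.5 + -0.1·-1 + 5.7·-0.5.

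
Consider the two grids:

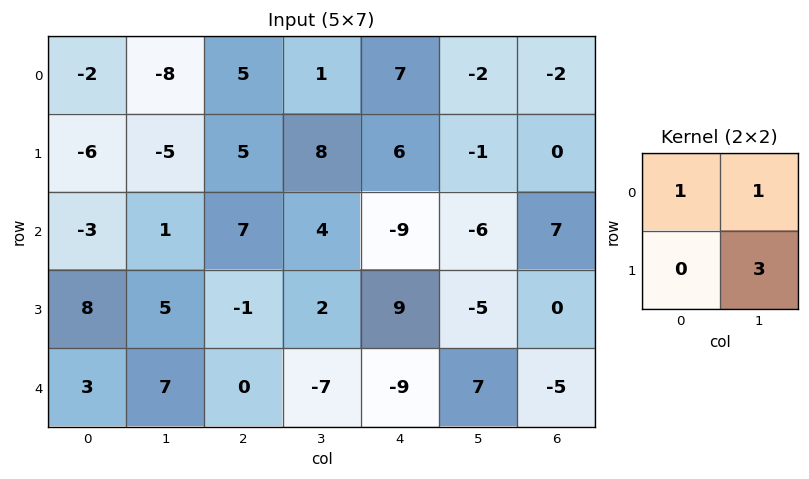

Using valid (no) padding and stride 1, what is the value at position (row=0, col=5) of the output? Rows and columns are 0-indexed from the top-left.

-4

The receptive field on the input at this output position is [-2 -2 / -1 0]. Elementwise product with the kernel and sum: -2·1 + -2·1 + 0·3.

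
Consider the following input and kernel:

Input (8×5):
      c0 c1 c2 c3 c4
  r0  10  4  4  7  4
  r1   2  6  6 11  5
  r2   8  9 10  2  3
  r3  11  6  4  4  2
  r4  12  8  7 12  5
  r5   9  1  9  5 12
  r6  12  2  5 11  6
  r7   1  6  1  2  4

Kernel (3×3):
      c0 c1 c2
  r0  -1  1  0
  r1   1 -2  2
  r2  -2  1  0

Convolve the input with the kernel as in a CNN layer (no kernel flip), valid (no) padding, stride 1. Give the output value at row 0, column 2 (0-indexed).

-21

The receptive field on the input at this output position is [4 7 4 / 6 11 5 / 10 2 3]. Elementwise product with the kernel and sum: 4·-1 + 7·1 + 6·1 + 11·-2 + 5·2 + 10·-2 + 2·1.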